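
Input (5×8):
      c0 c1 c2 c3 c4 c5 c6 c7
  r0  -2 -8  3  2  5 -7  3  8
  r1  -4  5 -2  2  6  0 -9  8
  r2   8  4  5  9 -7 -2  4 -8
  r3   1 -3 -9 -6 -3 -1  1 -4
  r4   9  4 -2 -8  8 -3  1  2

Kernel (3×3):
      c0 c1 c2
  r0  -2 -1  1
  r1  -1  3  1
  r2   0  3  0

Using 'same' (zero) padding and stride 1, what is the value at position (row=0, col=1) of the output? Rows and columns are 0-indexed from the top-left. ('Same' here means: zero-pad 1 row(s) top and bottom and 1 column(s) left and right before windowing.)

-4

The receptive field on the zero-padded input at this output position is [0 0 0 / -2 -8 3 / -4 5 -2]. Elementwise product with the kernel and sum: 0·-2 + 0·-1 + 0·1 + -2·-1 + -8·3 + 3·1 + 5·3.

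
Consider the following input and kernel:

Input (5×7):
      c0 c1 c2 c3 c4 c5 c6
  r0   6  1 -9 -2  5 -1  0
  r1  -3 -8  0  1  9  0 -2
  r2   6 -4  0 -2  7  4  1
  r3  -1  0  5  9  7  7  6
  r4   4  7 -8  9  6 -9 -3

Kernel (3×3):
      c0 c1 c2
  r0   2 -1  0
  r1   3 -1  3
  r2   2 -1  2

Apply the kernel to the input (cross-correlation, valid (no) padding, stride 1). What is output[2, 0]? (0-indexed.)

The receptive field on the input at this output position is [6 -4 0 / -1 0 5 / 4 7 -8]. Elementwise product with the kernel and sum: 6·2 + -4·-1 + -1·3 + 0·-1 + 5·3 + 4·2 + 7·-1 + -8·2.

13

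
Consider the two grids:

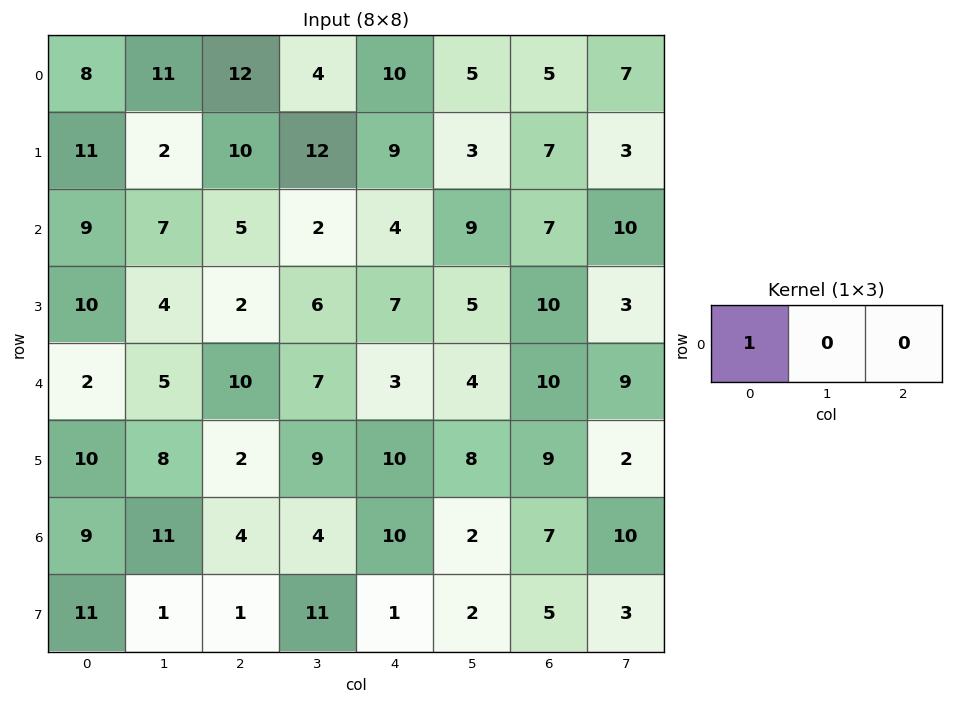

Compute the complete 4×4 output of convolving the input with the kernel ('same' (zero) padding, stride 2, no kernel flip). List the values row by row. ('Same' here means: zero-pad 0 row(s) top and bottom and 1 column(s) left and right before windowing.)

0 11 4 5
0 7 2 9
0 5 7 4
0 11 4 2

Output[0,0]: The receptive field on the zero-padded input at this output position is [0 8 11]. Elementwise product with the kernel and sum: 0·1.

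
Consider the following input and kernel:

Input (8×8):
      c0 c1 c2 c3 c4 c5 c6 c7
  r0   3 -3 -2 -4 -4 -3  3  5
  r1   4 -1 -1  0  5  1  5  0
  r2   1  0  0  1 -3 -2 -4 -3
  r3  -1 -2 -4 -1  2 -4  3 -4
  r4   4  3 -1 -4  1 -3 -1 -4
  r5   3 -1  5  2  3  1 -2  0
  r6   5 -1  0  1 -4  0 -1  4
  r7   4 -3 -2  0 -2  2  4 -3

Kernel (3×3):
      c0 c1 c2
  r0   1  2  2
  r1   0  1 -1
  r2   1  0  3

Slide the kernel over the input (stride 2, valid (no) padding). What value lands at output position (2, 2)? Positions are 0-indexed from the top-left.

-11

The receptive field on the input at this output position is [1 -3 -1 / 3 1 -2 / -4 0 -1]. Elementwise product with the kernel and sum: 1·1 + -3·2 + -1·2 + 1·1 + -2·-1 + -4·1 + -1·3.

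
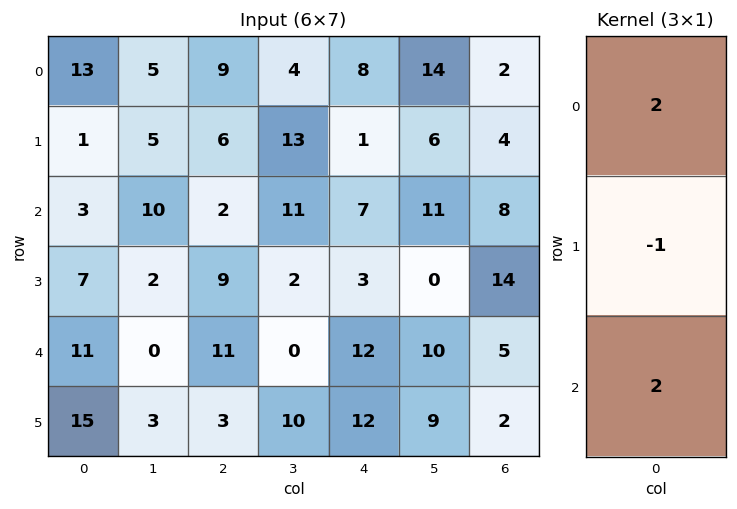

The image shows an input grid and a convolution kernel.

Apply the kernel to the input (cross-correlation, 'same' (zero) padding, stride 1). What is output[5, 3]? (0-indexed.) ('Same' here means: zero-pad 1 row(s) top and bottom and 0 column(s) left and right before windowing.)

-10

The receptive field on the zero-padded input at this output position is [0 / 10 / 0]. Elementwise product with the kernel and sum: 0·2 + 10·-1 + 0·2.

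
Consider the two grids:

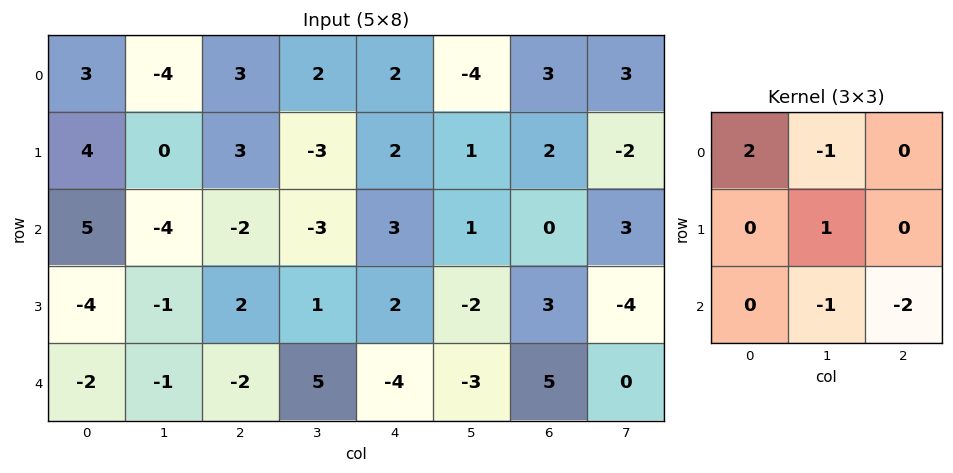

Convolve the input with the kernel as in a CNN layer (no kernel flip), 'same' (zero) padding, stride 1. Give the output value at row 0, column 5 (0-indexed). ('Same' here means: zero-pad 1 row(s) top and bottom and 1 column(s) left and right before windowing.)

The receptive field on the zero-padded input at this output position is [0 0 0 / 2 -4 3 / 2 1 2]. Elementwise product with the kernel and sum: 0·2 + 0·-1 + -4·1 + 1·-1 + 2·-2.

-9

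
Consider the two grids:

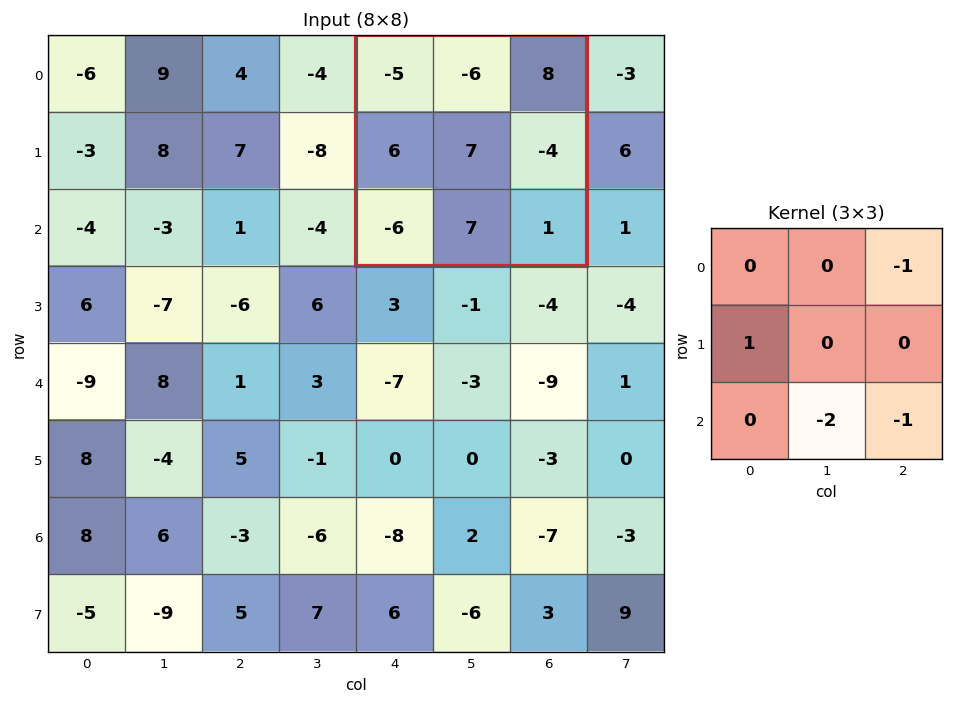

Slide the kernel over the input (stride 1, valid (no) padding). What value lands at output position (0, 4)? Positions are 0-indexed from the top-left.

The receptive field on the input at this output position is [-5 -6 8 / 6 7 -4 / -6 7 1]. Elementwise product with the kernel and sum: 8·-1 + 6·1 + 7·-2 + 1·-1.

-17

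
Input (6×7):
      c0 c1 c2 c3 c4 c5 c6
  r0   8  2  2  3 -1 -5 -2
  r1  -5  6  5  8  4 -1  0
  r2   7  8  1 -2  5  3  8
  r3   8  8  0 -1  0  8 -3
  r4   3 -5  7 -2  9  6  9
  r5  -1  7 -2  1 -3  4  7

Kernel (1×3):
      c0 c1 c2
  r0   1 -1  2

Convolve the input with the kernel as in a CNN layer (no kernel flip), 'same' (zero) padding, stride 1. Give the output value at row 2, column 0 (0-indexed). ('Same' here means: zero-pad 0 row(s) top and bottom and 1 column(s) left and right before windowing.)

9

The receptive field on the zero-padded input at this output position is [0 7 8]. Elementwise product with the kernel and sum: 0·1 + 7·-1 + 8·2.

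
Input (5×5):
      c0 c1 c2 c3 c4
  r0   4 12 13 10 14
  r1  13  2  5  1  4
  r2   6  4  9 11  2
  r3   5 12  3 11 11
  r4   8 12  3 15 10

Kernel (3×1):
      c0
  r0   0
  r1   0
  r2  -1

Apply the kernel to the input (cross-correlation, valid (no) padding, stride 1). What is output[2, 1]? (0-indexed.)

-12

The receptive field on the input at this output position is [4 / 12 / 12]. Elementwise product with the kernel and sum: 12·-1.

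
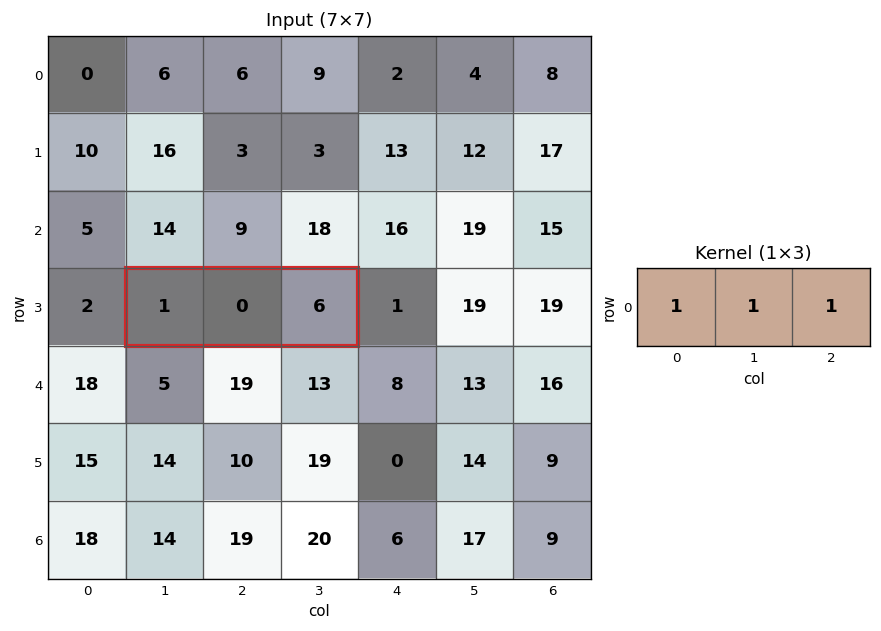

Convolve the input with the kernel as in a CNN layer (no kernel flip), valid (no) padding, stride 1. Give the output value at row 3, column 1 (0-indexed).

7

The receptive field on the input at this output position is [1 0 6]. Elementwise product with the kernel and sum: 1·1 + 0·1 + 6·1.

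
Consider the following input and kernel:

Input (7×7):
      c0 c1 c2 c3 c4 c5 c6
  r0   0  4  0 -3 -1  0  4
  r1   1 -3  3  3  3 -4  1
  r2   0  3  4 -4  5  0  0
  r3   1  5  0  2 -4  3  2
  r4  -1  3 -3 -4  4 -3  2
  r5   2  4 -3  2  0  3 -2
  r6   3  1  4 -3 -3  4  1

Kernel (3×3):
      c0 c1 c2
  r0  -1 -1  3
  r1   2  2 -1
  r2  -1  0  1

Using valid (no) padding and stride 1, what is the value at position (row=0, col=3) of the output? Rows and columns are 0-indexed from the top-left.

24

The receptive field on the input at this output position is [-3 -1 0 / 3 3 -4 / -4 5 0]. Elementwise product with the kernel and sum: -3·-1 + -1·-1 + 0·3 + 3·2 + 3·2 + -4·-1 + -4·-1 + 0·1.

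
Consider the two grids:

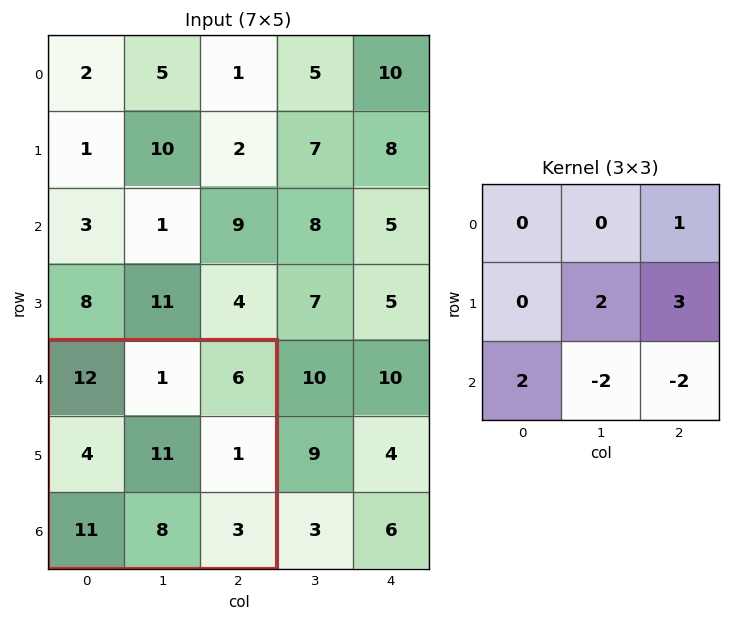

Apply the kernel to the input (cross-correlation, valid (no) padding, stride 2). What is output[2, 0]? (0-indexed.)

31

The receptive field on the input at this output position is [12 1 6 / 4 11 1 / 11 8 3]. Elementwise product with the kernel and sum: 6·1 + 11·2 + 1·3 + 11·2 + 8·-2 + 3·-2.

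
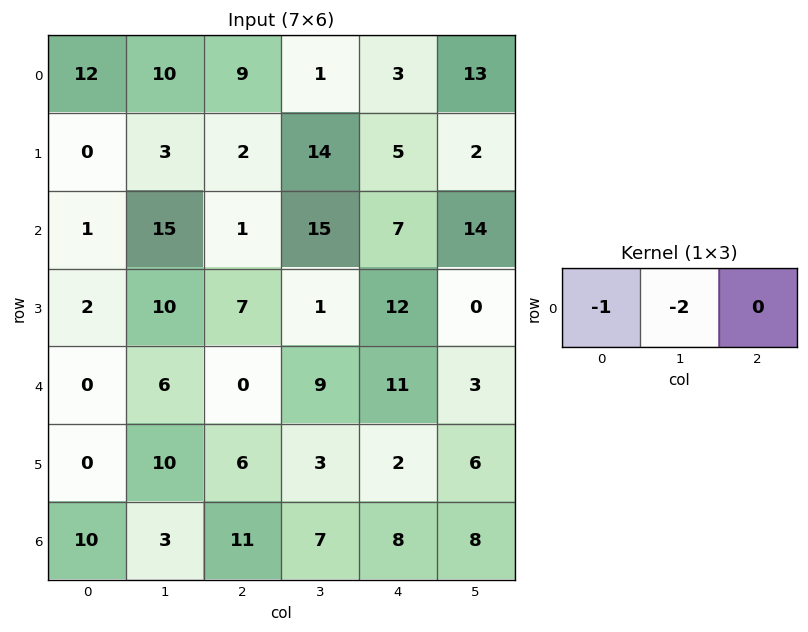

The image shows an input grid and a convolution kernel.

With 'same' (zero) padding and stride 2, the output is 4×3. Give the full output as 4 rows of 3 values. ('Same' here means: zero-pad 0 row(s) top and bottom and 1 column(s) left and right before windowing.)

-24 -28 -7
-2 -17 -29
0 -6 -31
-20 -25 -23

Output[0,0]: The receptive field on the zero-padded input at this output position is [0 12 10]. Elementwise product with the kernel and sum: 0·-1 + 12·-2.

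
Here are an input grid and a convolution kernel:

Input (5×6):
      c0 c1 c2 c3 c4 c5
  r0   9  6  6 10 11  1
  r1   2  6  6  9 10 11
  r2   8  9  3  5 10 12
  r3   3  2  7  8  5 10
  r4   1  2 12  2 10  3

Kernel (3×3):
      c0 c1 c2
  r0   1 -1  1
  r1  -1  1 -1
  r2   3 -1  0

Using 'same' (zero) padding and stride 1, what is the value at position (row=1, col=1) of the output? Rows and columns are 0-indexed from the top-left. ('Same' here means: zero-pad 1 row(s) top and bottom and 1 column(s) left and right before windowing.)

The receptive field on the zero-padded input at this output position is [9 6 6 / 2 6 6 / 8 9 3]. Elementwise product with the kernel and sum: 9·1 + 6·-1 + 6·1 + 2·-1 + 6·1 + 6·-1 + 8·3 + 9·-1.

22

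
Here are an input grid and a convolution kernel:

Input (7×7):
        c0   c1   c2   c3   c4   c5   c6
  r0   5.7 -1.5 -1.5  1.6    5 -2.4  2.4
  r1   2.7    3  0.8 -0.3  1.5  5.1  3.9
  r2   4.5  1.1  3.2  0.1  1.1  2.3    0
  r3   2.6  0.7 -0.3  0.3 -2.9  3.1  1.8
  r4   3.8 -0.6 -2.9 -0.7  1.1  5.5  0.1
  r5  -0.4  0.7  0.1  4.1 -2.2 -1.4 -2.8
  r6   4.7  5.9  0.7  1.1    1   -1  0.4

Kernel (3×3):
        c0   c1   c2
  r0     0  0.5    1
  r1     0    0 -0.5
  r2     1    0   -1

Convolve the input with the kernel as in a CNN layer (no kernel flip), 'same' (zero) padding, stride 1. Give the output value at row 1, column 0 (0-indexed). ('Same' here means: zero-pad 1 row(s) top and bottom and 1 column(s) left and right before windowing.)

The receptive field on the zero-padded input at this output position is [0 5.7 -1.5 / 0 2.7 3 / 0 4.5 1.1]. Elementwise product with the kernel and sum: 5.7·0.5 + -1.5·1 + 3·-0.5 + 0·1 + 1.1·-1.

-1.25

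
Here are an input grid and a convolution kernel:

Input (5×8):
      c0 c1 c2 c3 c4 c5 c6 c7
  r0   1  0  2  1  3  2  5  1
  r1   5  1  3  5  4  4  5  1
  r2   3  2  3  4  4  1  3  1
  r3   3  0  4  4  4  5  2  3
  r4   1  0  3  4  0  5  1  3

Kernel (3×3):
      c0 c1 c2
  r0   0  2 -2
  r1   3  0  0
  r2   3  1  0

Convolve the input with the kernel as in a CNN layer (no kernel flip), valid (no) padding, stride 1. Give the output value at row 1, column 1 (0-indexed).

The receptive field on the input at this output position is [1 3 5 / 2 3 4 / 0 4 4]. Elementwise product with the kernel and sum: 3·2 + 5·-2 + 2·3 + 0·3 + 4·1.

6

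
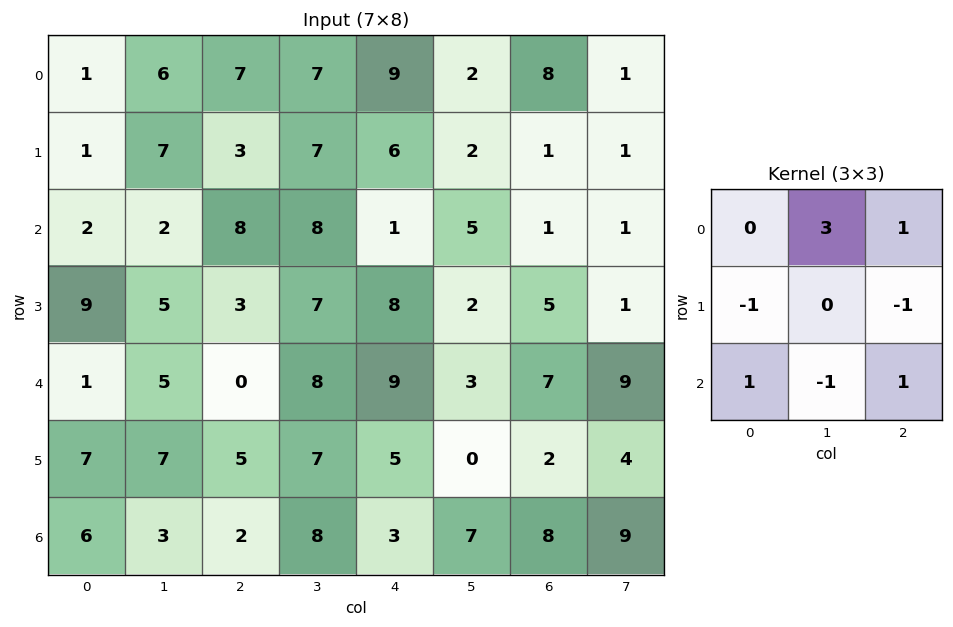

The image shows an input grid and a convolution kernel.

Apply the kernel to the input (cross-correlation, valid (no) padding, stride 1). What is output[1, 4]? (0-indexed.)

The receptive field on the input at this output position is [6 2 1 / 1 5 1 / 8 2 5]. Elementwise product with the kernel and sum: 2·3 + 1·1 + 1·-1 + 1·-1 + 8·1 + 2·-1 + 5·1.

16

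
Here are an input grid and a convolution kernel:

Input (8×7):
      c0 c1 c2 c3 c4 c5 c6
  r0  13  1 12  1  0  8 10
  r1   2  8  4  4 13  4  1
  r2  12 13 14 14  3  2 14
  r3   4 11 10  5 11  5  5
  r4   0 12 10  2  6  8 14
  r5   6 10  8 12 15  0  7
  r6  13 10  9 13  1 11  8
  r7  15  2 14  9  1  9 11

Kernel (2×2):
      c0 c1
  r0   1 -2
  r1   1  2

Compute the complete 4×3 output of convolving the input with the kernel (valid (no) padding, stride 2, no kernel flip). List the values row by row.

29 22 5
12 6 20
2 38 5
12 15 -2

Output[0,0]: The receptive field on the input at this output position is [13 1 / 2 8]. Elementwise product with the kernel and sum: 13·1 + 1·-2 + 2·1 + 8·2.
Output[0,1]: The receptive field on the input at this output position is [12 1 / 4 4]. Elementwise product with the kernel and sum: 12·1 + 1·-2 + 4·1 + 4·2.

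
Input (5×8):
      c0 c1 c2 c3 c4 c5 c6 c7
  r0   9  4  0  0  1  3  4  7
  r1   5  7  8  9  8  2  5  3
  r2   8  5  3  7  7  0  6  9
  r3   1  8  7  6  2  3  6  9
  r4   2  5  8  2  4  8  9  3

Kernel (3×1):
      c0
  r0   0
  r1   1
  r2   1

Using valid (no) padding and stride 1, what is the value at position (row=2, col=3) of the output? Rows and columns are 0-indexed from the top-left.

8

The receptive field on the input at this output position is [7 / 6 / 2]. Elementwise product with the kernel and sum: 6·1 + 2·1.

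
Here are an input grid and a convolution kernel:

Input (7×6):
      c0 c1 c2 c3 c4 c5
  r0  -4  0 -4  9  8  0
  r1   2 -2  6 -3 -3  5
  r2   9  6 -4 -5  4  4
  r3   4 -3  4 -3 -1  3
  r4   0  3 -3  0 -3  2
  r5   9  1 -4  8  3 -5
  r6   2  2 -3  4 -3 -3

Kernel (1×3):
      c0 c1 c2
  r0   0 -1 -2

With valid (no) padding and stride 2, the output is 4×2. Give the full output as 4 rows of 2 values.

8 -25
2 -3
3 6
4 2

Output[0,0]: The receptive field on the input at this output position is [-4 0 -4]. Elementwise product with the kernel and sum: 0·-1 + -4·-2.
Output[0,1]: The receptive field on the input at this output position is [-4 9 8]. Elementwise product with the kernel and sum: 9·-1 + 8·-2.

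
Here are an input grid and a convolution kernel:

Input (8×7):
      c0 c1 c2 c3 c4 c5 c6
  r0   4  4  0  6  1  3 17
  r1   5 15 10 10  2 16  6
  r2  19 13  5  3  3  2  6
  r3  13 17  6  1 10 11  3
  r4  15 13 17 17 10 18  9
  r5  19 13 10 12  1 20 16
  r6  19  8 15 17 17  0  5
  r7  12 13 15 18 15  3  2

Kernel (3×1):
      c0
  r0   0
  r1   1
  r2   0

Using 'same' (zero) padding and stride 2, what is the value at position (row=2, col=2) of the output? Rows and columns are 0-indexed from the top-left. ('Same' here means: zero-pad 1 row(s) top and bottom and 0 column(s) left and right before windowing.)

10

The receptive field on the zero-padded input at this output position is [10 / 10 / 1]. Elementwise product with the kernel and sum: 10·1.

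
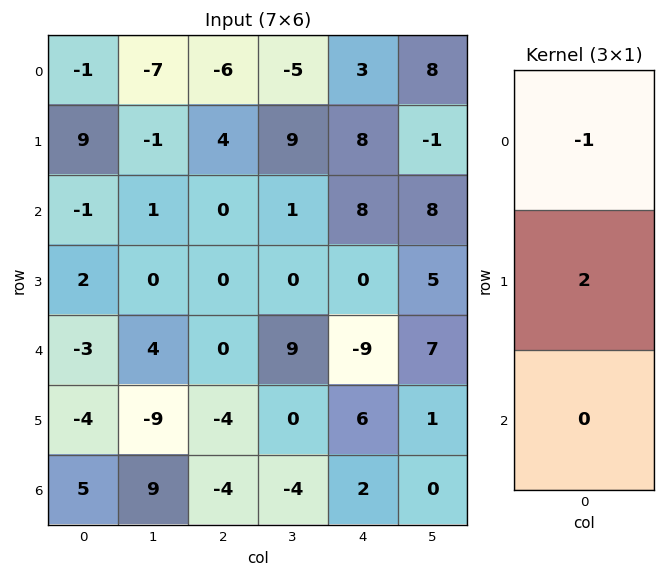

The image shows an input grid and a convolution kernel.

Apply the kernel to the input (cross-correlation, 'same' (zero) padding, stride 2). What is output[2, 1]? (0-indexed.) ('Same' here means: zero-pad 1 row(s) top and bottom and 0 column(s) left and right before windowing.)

0

The receptive field on the zero-padded input at this output position is [0 / 0 / -4]. Elementwise product with the kernel and sum: 0·-1 + 0·2.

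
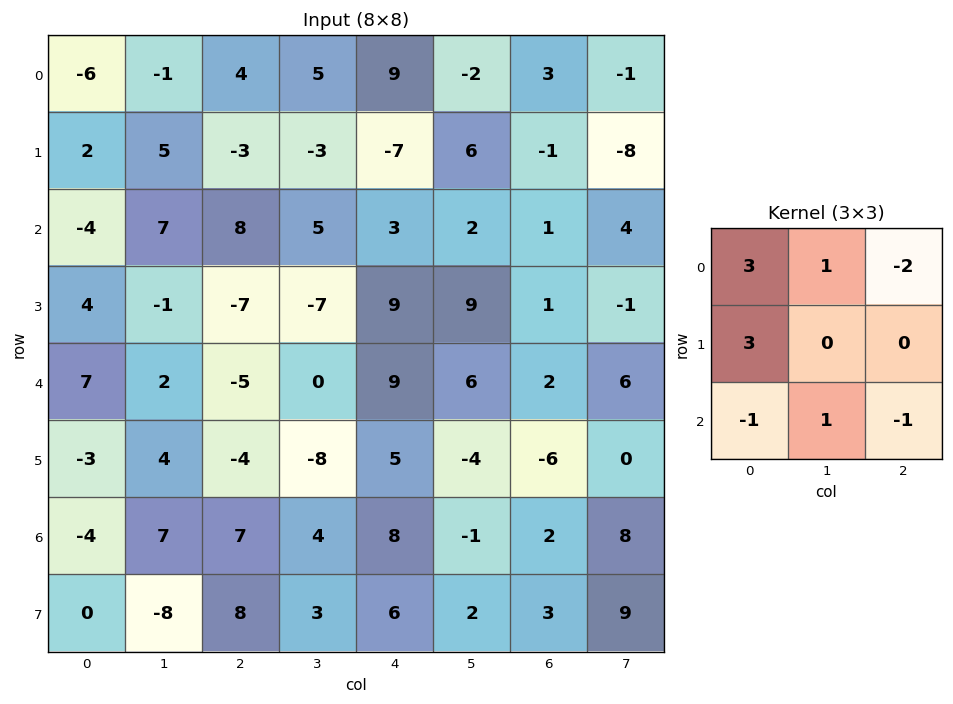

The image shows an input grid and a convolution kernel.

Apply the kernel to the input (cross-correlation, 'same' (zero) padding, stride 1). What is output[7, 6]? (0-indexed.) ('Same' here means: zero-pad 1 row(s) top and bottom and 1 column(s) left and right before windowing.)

-11

The receptive field on the zero-padded input at this output position is [-1 2 8 / 2 3 9 / 0 0 0]. Elementwise product with the kernel and sum: -1·3 + 2·1 + 8·-2 + 2·3 + 0·-1 + 0·1 + 0·-1.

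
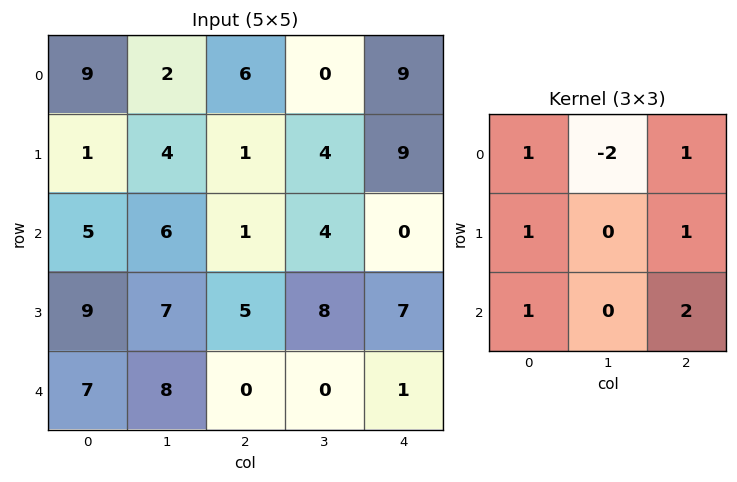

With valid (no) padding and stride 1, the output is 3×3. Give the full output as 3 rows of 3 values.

20 12 26
19 39 22
15 31 7

Output[0,0]: The receptive field on the input at this output position is [9 2 6 / 1 4 1 / 5 6 1]. Elementwise product with the kernel and sum: 9·1 + 2·-2 + 6·1 + 1·1 + 1·1 + 5·1 + 1·2.
Output[0,1]: The receptive field on the input at this output position is [2 6 0 / 4 1 4 / 6 1 4]. Elementwise product with the kernel and sum: 2·1 + 6·-2 + 0·1 + 4·1 + 4·1 + 6·1 + 4·2.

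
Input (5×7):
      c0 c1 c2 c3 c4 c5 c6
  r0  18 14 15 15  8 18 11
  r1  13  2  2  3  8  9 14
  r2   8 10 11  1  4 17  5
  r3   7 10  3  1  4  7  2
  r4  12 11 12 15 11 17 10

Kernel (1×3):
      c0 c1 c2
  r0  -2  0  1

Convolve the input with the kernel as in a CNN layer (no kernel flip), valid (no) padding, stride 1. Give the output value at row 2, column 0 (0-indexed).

-5

The receptive field on the input at this output position is [8 10 11]. Elementwise product with the kernel and sum: 8·-2 + 11·1.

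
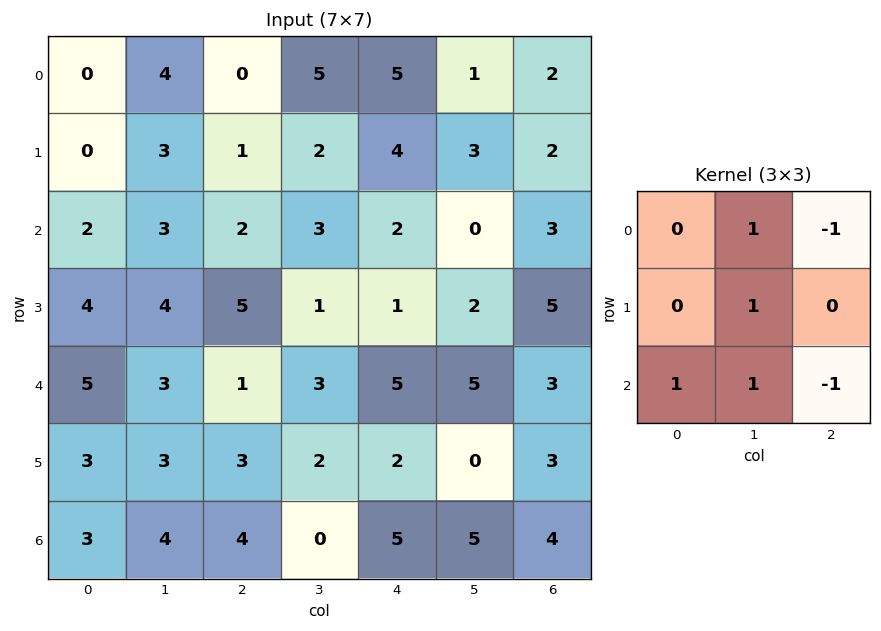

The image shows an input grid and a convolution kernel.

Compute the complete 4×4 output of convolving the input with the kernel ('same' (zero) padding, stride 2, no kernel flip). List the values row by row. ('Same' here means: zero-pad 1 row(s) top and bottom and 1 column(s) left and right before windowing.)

-3 2 8 7
-1 9 3 12
5 9 8 11
3 5 7 7

Output[0,0]: The receptive field on the zero-padded input at this output position is [0 0 0 / 0 0 4 / 0 0 3]. Elementwise product with the kernel and sum: 0·1 + 0·-1 + 0·1 + 0·1 + 0·1 + 3·-1.
Output[0,1]: The receptive field on the zero-padded input at this output position is [0 0 0 / 4 0 5 / 3 1 2]. Elementwise product with the kernel and sum: 0·1 + 0·-1 + 0·1 + 3·1 + 1·1 + 2·-1.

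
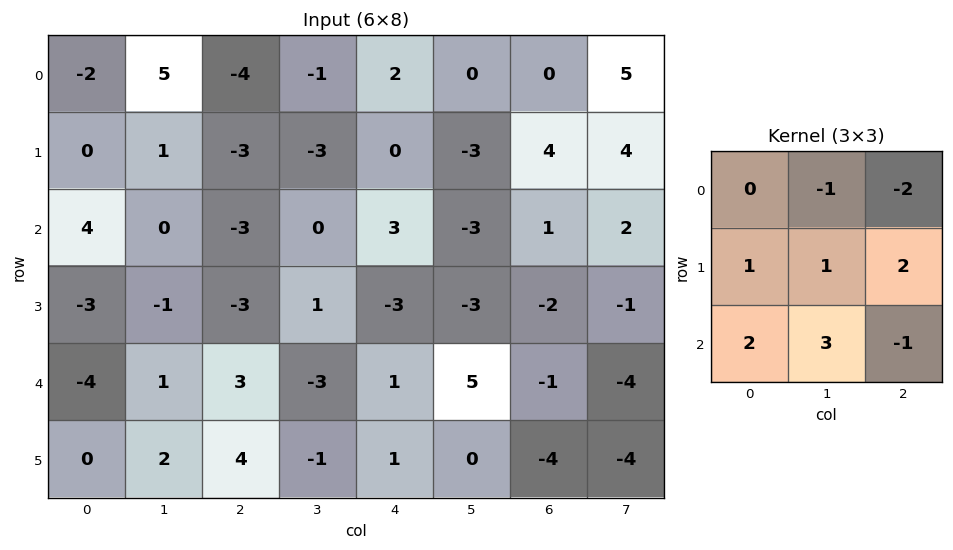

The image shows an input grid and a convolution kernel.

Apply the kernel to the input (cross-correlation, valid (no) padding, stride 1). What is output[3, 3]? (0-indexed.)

18

The receptive field on the input at this output position is [1 -3 -3 / -3 1 5 / -1 1 0]. Elementwise product with the kernel and sum: -3·-1 + -3·-2 + -3·1 + 1·1 + 5·2 + -1·2 + 1·3 + 0·-1.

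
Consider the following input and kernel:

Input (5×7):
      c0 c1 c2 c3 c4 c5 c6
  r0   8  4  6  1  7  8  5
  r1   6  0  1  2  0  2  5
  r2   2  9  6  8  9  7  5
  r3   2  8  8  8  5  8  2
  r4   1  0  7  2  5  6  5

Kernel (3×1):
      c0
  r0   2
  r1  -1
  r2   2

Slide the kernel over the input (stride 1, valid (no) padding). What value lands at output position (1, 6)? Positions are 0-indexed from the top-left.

The receptive field on the input at this output position is [5 / 5 / 2]. Elementwise product with the kernel and sum: 5·2 + 5·-1 + 2·2.

9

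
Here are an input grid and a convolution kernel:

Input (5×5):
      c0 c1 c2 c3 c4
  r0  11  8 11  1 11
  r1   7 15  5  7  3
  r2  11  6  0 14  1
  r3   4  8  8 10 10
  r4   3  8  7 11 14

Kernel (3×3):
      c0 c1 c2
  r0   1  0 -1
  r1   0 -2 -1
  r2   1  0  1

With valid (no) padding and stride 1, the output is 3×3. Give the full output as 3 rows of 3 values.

Output[0,0]: The receptive field on the input at this output position is [11 8 11 / 7 15 5 / 11 6 0]. Elementwise product with the kernel and sum: 11·1 + 11·-1 + 15·-2 + 5·-1 + 11·1 + 0·1.

-24 10 -16
2 12 -9
-3 -15 -10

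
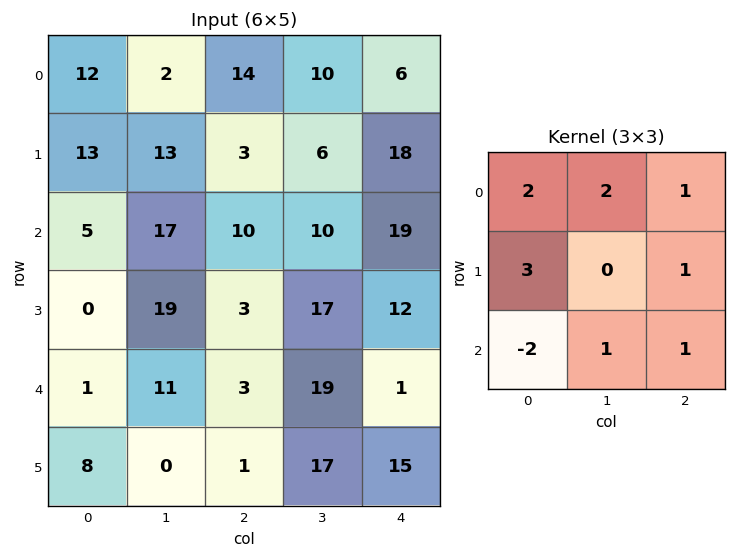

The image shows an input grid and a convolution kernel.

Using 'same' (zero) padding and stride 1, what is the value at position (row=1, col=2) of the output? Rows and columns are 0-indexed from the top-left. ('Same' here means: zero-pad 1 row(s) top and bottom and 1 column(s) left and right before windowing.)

73

The receptive field on the zero-padded input at this output position is [2 14 10 / 13 3 6 / 17 10 10]. Elementwise product with the kernel and sum: 2·2 + 14·2 + 10·1 + 13·3 + 6·1 + 17·-2 + 10·1 + 10·1.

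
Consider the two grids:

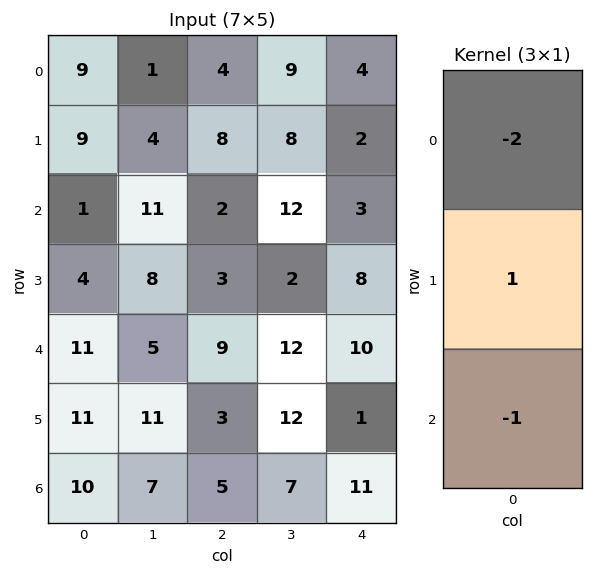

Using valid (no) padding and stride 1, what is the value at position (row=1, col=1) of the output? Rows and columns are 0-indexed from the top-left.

The receptive field on the input at this output position is [4 / 11 / 8]. Elementwise product with the kernel and sum: 4·-2 + 11·1 + 8·-1.

-5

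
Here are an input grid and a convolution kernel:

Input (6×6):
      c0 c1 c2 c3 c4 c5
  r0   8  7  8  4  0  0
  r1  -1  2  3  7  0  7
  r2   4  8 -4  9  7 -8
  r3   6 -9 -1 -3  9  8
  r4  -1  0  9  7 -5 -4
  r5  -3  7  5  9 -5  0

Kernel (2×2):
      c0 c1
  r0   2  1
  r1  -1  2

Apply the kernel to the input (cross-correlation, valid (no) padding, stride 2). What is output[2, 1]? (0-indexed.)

38

The receptive field on the input at this output position is [9 7 / 5 9]. Elementwise product with the kernel and sum: 9·2 + 7·1 + 5·-1 + 9·2.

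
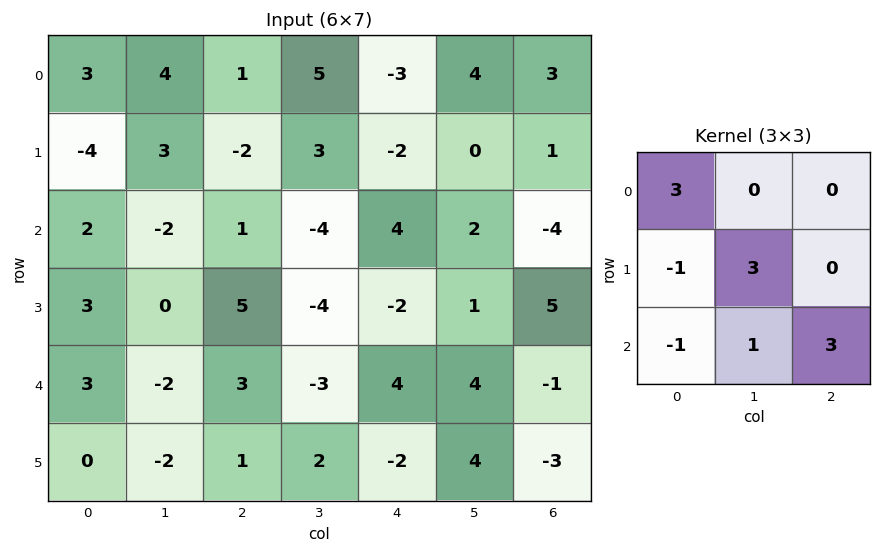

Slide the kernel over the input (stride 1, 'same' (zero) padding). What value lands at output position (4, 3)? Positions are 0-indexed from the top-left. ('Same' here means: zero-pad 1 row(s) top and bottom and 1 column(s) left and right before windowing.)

The receptive field on the zero-padded input at this output position is [5 -4 -2 / 3 -3 4 / 1 2 -2]. Elementwise product with the kernel and sum: 5·3 + 3·-1 + -3·3 + 1·-1 + 2·1 + -2·3.

-2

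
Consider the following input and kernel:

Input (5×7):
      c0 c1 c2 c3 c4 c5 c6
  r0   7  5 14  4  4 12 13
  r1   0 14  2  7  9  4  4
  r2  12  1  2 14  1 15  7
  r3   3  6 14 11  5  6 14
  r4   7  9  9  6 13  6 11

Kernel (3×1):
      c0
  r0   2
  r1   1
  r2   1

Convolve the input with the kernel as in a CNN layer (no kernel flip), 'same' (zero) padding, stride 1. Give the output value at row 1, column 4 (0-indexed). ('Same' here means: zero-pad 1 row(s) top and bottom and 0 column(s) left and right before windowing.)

18

The receptive field on the zero-padded input at this output position is [4 / 9 / 1]. Elementwise product with the kernel and sum: 4·2 + 9·1 + 1·1.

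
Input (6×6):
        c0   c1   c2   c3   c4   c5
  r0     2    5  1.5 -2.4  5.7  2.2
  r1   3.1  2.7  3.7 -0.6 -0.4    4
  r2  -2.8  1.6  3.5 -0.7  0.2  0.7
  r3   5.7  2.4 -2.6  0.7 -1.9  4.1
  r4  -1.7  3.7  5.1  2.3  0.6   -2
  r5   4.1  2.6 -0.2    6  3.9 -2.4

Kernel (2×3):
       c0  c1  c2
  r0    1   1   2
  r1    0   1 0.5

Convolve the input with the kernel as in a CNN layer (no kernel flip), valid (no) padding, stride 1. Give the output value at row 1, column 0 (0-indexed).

16.55

The receptive field on the input at this output position is [3.1 2.7 3.7 / -2.8 1.6 3.5]. Elementwise product with the kernel and sum: 3.1·1 + 2.7·1 + 3.7·2 + 1.6·1 + 3.5·0.5.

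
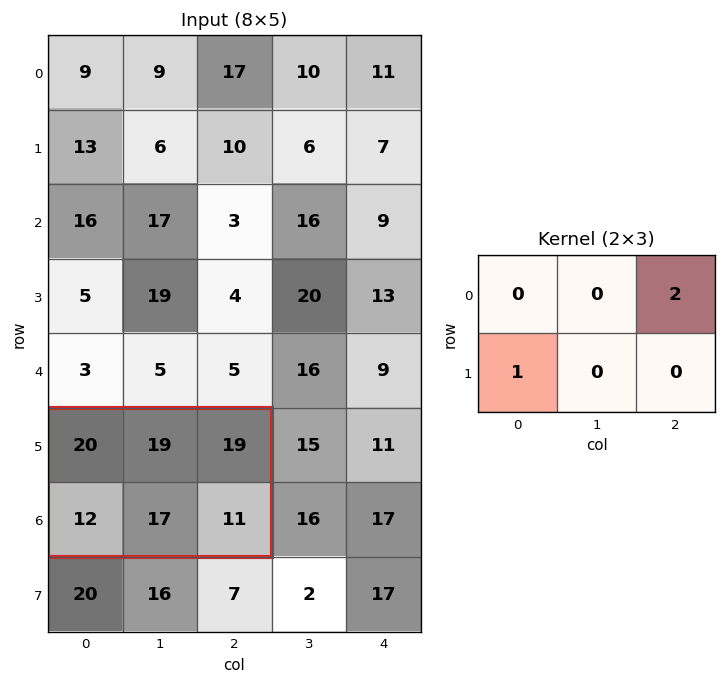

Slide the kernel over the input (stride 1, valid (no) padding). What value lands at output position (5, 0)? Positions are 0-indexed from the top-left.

50

The receptive field on the input at this output position is [20 19 19 / 12 17 11]. Elementwise product with the kernel and sum: 19·2 + 12·1.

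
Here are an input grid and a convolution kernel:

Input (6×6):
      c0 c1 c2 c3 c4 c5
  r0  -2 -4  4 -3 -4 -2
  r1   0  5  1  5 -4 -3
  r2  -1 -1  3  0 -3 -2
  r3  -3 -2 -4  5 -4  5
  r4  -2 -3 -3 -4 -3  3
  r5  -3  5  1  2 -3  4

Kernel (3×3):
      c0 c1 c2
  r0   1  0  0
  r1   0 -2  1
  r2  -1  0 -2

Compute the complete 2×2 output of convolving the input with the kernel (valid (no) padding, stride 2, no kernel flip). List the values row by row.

-16 -7
7 -2

Output[0,0]: The receptive field on the input at this output position is [-2 -4 4 / 0 5 1 / -1 -1 3]. Elementwise product with the kernel and sum: -2·1 + 5·-2 + 1·1 + -1·-1 + 3·-2.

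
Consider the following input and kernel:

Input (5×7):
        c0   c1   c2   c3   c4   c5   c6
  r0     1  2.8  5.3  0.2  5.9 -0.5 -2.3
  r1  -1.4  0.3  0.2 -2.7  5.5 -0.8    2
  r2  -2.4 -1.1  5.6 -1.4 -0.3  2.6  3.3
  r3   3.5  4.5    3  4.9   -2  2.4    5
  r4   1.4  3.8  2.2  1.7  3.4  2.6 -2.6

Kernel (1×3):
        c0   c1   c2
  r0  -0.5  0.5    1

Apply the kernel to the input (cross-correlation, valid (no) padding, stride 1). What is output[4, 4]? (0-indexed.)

-3

The receptive field on the input at this output position is [3.4 2.6 -2.6]. Elementwise product with the kernel and sum: 3.4·-0.5 + 2.6·0.5 + -2.6·1.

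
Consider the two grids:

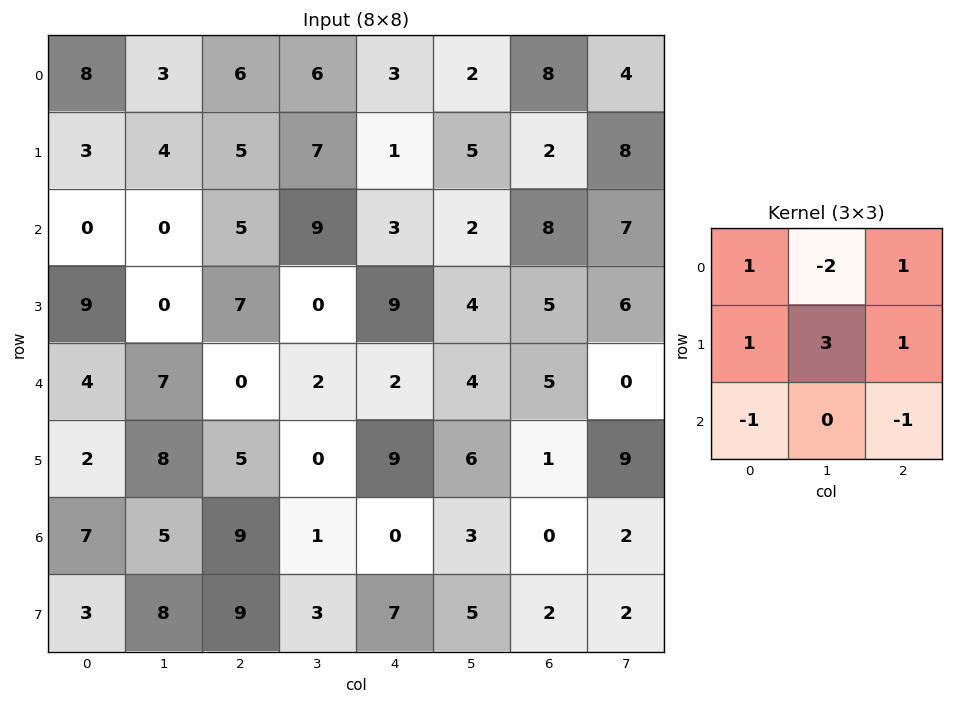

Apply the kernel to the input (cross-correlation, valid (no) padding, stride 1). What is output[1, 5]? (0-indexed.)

32

The receptive field on the input at this output position is [5 2 8 / 2 8 7 / 4 5 6]. Elementwise product with the kernel and sum: 5·1 + 2·-2 + 8·1 + 2·1 + 8·3 + 7·1 + 4·-1 + 6·-1.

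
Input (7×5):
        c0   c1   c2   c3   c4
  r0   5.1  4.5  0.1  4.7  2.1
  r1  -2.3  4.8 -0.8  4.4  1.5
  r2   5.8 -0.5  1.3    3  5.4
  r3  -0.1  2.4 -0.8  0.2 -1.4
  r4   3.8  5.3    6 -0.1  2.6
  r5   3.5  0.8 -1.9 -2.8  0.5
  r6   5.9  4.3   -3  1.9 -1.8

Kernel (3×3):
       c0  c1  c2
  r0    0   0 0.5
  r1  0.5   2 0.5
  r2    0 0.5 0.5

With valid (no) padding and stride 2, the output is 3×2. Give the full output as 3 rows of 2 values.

Output[0,0]: The receptive field on the input at this output position is [5.1 4.5 0.1 / -2.3 4.8 -0.8 / 5.8 -0.5 1.3]. Elementwise product with the kernel and sum: 0.1·0.5 + -2.3·0.5 + 4.8·2 + -0.8·0.5 + -0.5·0.5 + 1.3·0.5.

8.5 14.4
10.65 3.25
6.05 -4.95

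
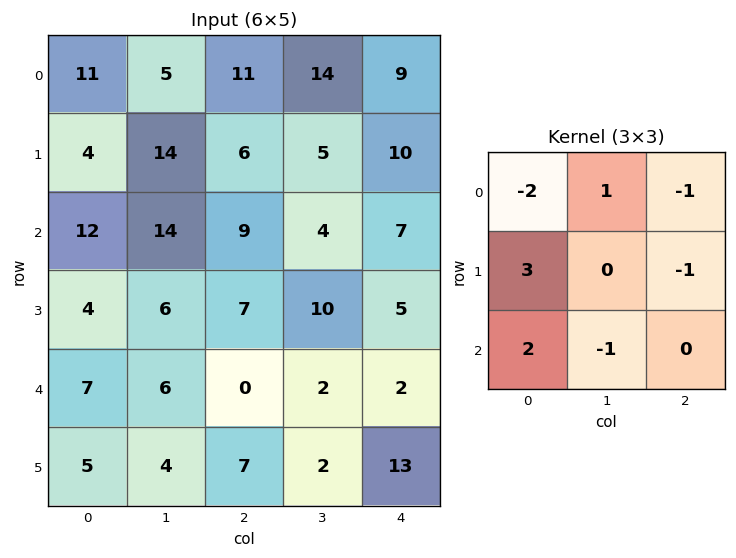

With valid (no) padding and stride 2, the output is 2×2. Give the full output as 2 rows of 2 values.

-12 5
-6 -7

Output[0,0]: The receptive field on the input at this output position is [11 5 11 / 4 14 6 / 12 14 9]. Elementwise product with the kernel and sum: 11·-2 + 5·1 + 11·-1 + 4·3 + 6·-1 + 12·2 + 14·-1.
Output[0,1]: The receptive field on the input at this output position is [11 14 9 / 6 5 10 / 9 4 7]. Elementwise product with the kernel and sum: 11·-2 + 14·1 + 9·-1 + 6·3 + 10·-1 + 9·2 + 4·-1.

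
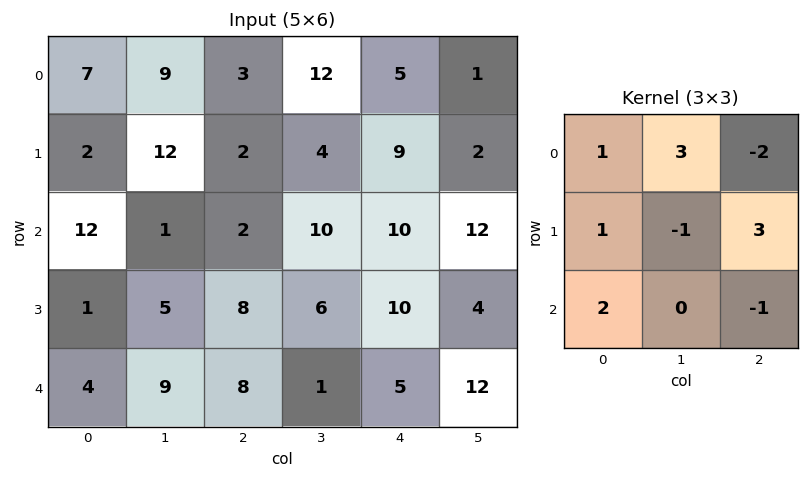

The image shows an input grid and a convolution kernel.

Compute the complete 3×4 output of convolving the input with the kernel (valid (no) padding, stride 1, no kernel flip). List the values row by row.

Output[0,0]: The receptive field on the input at this output position is [7 9 3 / 2 12 2 / 12 1 2]. Elementwise product with the kernel and sum: 7·1 + 9·3 + 3·-2 + 2·1 + 12·-1 + 2·3 + 12·2 + 2·-1.

46 8 48 34
45 43 24 71
31 19 55 14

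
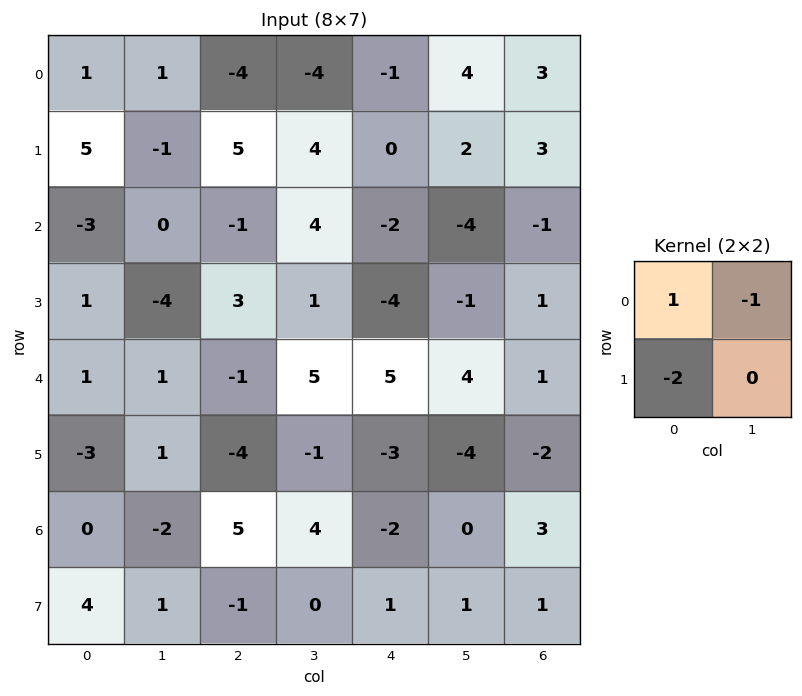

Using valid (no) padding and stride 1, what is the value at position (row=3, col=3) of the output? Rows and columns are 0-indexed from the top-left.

-5

The receptive field on the input at this output position is [1 -4 / 5 5]. Elementwise product with the kernel and sum: 1·1 + -4·-1 + 5·-2.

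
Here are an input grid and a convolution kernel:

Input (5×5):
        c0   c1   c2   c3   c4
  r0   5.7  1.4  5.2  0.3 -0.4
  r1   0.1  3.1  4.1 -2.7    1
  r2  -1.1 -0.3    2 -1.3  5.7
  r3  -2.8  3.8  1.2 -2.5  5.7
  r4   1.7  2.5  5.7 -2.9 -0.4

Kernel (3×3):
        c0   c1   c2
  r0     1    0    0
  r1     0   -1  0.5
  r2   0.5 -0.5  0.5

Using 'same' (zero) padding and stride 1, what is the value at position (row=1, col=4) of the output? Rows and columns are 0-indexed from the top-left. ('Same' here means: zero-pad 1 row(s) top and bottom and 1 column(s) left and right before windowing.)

The receptive field on the zero-padded input at this output position is [0.3 -0.4 0 / -2.7 1 0 / -1.3 5.7 0]. Elementwise product with the kernel and sum: 0.3·1 + 1·-1 + 0·0.5 + -1.3·0.5 + 5.7·-0.5 + 0·0.5.

-4.2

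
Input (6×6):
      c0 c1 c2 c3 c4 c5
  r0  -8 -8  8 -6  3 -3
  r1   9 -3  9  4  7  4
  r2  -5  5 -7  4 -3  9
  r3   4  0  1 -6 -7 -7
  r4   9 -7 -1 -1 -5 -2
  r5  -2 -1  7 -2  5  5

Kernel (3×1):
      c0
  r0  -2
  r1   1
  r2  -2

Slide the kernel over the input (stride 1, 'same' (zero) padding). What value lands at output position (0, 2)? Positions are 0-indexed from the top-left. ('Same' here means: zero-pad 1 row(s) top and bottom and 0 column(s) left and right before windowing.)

-10

The receptive field on the zero-padded input at this output position is [0 / 8 / 9]. Elementwise product with the kernel and sum: 0·-2 + 8·1 + 9·-2.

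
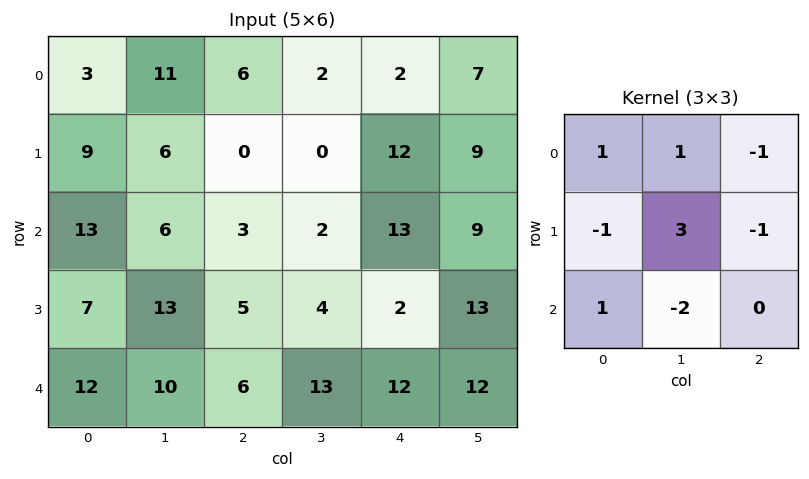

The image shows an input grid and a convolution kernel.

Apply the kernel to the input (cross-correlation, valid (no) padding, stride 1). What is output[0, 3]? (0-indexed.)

The receptive field on the input at this output position is [2 2 7 / 0 12 9 / 2 13 9]. Elementwise product with the kernel and sum: 2·1 + 2·1 + 7·-1 + 0·-1 + 12·3 + 9·-1 + 2·1 + 13·-2.

0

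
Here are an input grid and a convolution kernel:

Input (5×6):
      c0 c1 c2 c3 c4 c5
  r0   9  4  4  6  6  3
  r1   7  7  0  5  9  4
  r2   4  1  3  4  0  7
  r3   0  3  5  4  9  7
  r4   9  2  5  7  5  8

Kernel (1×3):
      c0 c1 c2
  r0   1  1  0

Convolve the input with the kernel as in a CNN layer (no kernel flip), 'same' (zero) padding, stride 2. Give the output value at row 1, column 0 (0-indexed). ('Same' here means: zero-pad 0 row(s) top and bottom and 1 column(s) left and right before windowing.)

The receptive field on the zero-padded input at this output position is [0 4 1]. Elementwise product with the kernel and sum: 0·1 + 4·1.

4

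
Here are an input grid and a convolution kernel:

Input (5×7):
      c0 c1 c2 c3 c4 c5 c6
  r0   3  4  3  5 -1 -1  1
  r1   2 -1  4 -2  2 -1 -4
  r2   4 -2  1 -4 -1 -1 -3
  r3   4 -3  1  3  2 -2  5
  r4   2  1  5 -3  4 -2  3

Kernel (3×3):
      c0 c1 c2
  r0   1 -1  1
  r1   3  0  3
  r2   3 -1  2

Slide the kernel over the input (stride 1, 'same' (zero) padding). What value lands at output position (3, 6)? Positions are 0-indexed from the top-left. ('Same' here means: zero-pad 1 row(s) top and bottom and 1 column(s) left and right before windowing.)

The receptive field on the zero-padded input at this output position is [-1 -3 0 / -2 5 0 / -2 3 0]. Elementwise product with the kernel and sum: -1·1 + -3·-1 + 0·1 + -2·3 + 0·3 + -2·3 + 3·-1 + 0·2.

-13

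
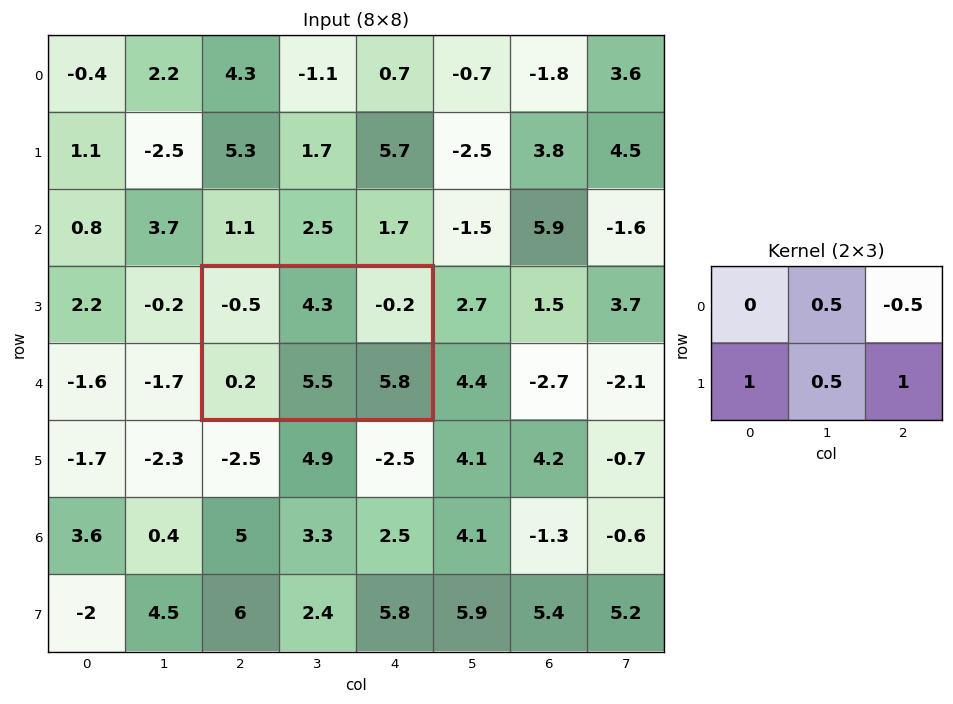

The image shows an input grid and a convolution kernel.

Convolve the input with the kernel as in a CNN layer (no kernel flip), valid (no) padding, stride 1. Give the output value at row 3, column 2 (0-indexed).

11

The receptive field on the input at this output position is [-0.5 4.3 -0.2 / 0.2 5.5 5.8]. Elementwise product with the kernel and sum: 4.3·0.5 + -0.2·-0.5 + 0.2·1 + 5.5·0.5 + 5.8·1.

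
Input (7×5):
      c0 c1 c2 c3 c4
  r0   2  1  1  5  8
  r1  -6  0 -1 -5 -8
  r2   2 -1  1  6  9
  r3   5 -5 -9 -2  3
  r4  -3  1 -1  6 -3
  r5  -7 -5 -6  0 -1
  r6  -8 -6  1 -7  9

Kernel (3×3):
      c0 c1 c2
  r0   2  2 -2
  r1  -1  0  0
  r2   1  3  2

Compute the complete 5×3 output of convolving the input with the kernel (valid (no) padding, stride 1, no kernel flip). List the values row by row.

Output[0,0]: The receptive field on the input at this output position is [2 1 1 / -6 0 -1 / 2 -1 1]. Elementwise product with the kernel and sum: 2·2 + 1·2 + 1·-2 + -6·-1 + 2·1 + -1·3 + 1·2.

11 8 34
-40 -27 -6
-7 3 16
-13 -48 -35
-19 -24 20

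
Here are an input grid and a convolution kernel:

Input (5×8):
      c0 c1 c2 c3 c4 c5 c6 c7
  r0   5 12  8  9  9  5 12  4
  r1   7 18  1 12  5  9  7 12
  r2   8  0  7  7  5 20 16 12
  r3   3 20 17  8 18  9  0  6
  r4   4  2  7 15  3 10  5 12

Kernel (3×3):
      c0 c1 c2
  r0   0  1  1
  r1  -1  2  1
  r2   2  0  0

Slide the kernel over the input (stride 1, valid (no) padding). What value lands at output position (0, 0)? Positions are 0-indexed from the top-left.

The receptive field on the input at this output position is [5 12 8 / 7 18 1 / 8 0 7]. Elementwise product with the kernel and sum: 12·1 + 8·1 + 7·-1 + 18·2 + 1·1 + 8·2.

66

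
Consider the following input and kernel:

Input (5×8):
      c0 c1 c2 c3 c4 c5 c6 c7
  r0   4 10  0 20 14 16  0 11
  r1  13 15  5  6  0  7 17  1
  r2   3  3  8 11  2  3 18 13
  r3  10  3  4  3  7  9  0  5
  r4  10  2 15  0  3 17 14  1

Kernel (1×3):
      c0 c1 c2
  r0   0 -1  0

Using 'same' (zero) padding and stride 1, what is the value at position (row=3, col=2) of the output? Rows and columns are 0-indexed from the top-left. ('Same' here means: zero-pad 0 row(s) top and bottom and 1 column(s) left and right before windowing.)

-4

The receptive field on the zero-padded input at this output position is [3 4 3]. Elementwise product with the kernel and sum: 4·-1.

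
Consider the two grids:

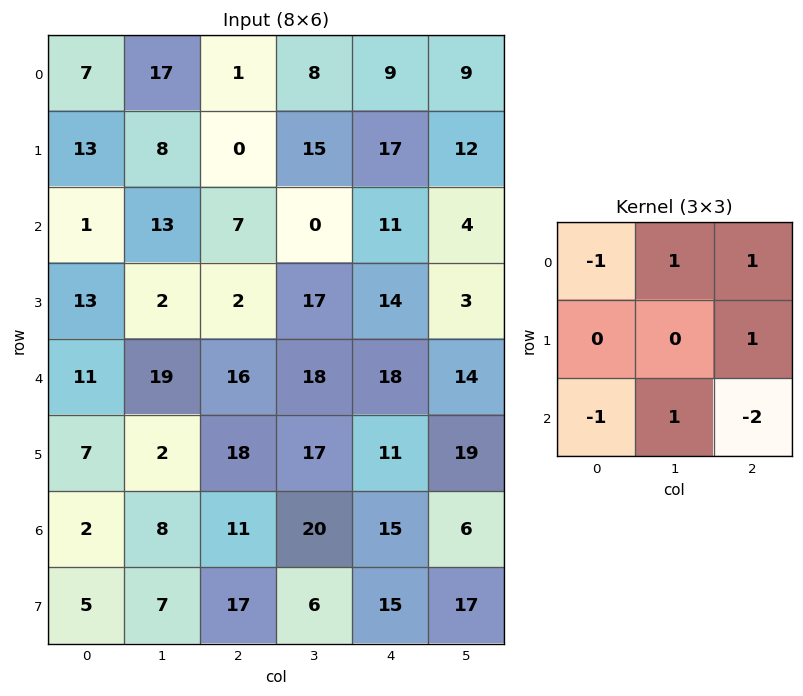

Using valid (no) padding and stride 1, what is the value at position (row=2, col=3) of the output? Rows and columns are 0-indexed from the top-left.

-10

The receptive field on the input at this output position is [0 11 4 / 17 14 3 / 18 18 14]. Elementwise product with the kernel and sum: 0·-1 + 11·1 + 4·1 + 3·1 + 18·-1 + 18·1 + 14·-2.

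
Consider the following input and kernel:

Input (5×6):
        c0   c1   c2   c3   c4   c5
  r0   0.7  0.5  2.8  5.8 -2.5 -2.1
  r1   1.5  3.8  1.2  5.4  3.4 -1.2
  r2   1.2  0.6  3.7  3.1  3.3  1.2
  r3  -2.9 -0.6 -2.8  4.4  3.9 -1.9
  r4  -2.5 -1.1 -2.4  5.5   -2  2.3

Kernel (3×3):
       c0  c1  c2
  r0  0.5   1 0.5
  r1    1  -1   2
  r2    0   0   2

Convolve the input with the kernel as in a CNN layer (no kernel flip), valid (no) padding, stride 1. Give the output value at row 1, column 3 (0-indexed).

3.9

The receptive field on the input at this output position is [5.4 3.4 -1.2 / 3.1 3.3 1.2 / 4.4 3.9 -1.9]. Elementwise product with the kernel and sum: 5.4·0.5 + 3.4·1 + -1.2·0.5 + 3.1·1 + 3.3·-1 + 1.2·2 + -1.9·2.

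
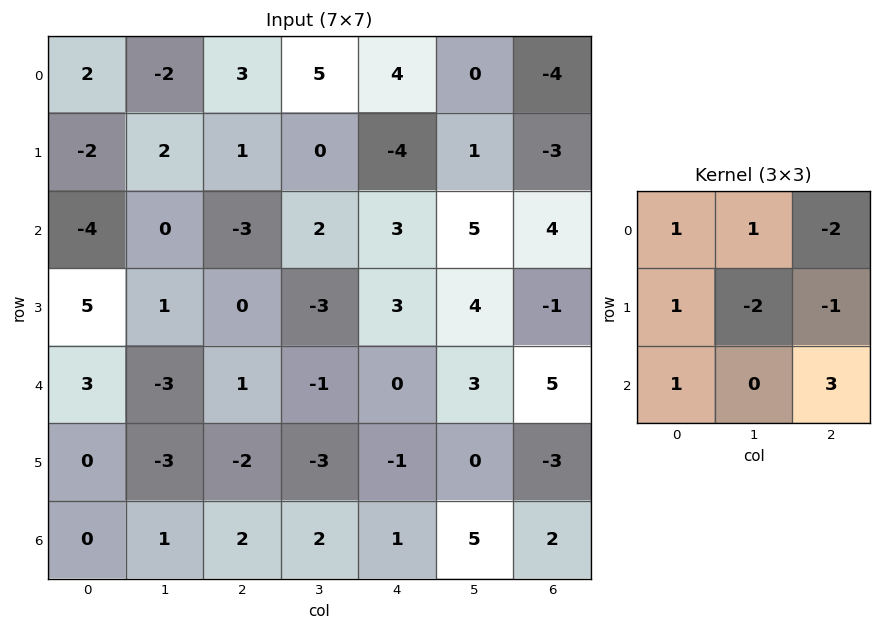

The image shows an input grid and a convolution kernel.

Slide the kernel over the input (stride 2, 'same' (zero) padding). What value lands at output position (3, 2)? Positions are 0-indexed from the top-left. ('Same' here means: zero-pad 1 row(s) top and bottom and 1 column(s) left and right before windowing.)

The receptive field on the zero-padded input at this output position is [-3 -1 0 / 2 1 5 / 0 0 0]. Elementwise product with the kernel and sum: -3·1 + -1·1 + 0·-2 + 2·1 + 1·-2 + 5·-1 + 0·1 + 0·3.

-9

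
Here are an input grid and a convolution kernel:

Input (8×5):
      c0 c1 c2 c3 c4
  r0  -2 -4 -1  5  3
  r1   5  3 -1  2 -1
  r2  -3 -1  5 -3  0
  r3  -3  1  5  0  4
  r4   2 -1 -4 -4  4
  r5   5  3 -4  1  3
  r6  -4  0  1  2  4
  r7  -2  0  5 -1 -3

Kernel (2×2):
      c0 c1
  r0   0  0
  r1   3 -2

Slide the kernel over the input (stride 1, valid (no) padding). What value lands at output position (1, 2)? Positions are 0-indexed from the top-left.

21

The receptive field on the input at this output position is [-1 2 / 5 -3]. Elementwise product with the kernel and sum: 5·3 + -3·-2.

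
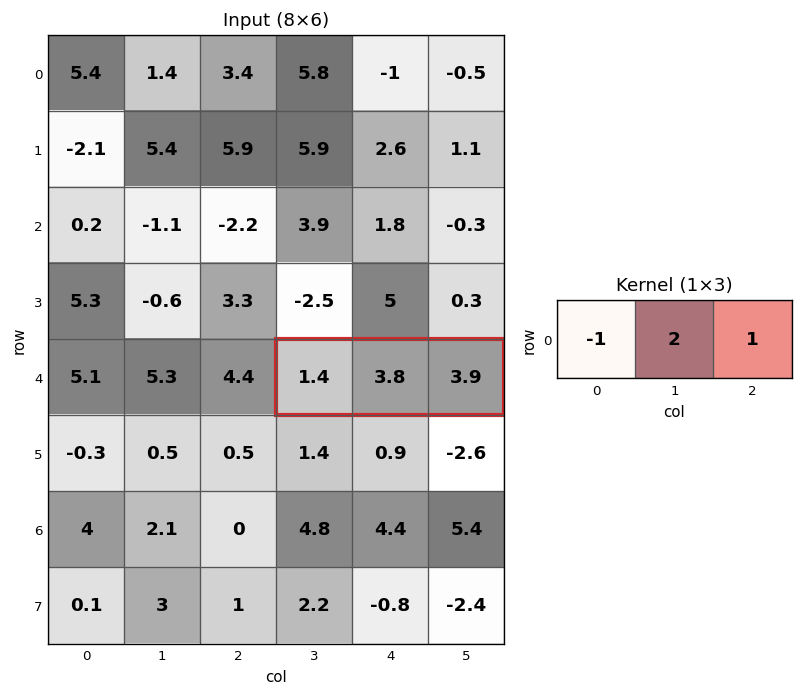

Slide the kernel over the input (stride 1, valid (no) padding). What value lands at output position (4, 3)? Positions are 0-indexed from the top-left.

10.1

The receptive field on the input at this output position is [1.4 3.8 3.9]. Elementwise product with the kernel and sum: 1.4·-1 + 3.8·2 + 3.9·1.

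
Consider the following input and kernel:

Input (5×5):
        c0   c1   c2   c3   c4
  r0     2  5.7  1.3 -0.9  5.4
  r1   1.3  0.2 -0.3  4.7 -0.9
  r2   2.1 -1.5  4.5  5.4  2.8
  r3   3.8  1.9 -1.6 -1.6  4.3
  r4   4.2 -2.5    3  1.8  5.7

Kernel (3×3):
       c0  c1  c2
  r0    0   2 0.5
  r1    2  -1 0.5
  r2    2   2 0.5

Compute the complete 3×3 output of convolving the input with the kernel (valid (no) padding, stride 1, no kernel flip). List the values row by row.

17.75 13.9 16.35
18.8 -3.25 9.7
9.05 18.2 25.2

Output[0,0]: The receptive field on the input at this output position is [2 5.7 1.3 / 1.3 0.2 -0.3 / 2.1 -1.5 4.5]. Elementwise product with the kernel and sum: 5.7·2 + 1.3·0.5 + 1.3·2 + 0.2·-1 + -0.3·0.5 + 2.1·2 + -1.5·2 + 4.5·0.5.
Output[0,1]: The receptive field on the input at this output position is [5.7 1.3 -0.9 / 0.2 -0.3 4.7 / -1.5 4.5 5.4]. Elementwise product with the kernel and sum: 1.3·2 + -0.9·0.5 + 0.2·2 + -0.3·-1 + 4.7·0.5 + -1.5·2 + 4.5·2 + 5.4·0.5.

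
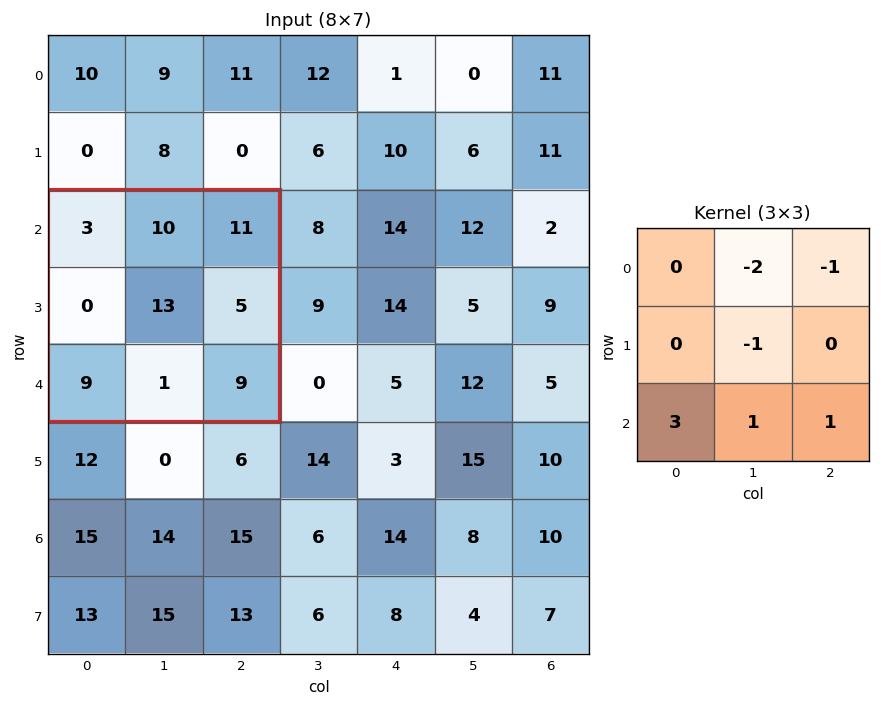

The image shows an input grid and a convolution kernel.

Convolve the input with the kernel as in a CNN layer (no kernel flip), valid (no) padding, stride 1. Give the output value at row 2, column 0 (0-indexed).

The receptive field on the input at this output position is [3 10 11 / 0 13 5 / 9 1 9]. Elementwise product with the kernel and sum: 10·-2 + 11·-1 + 13·-1 + 9·3 + 1·1 + 9·1.

-7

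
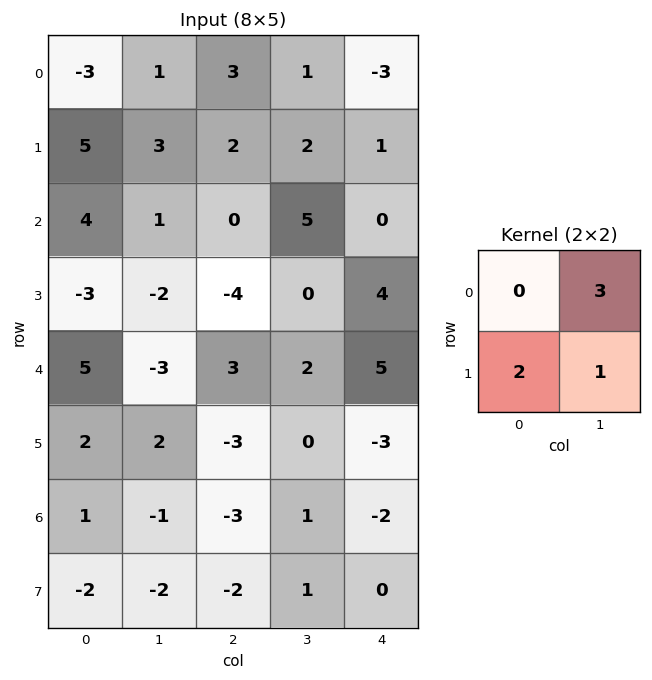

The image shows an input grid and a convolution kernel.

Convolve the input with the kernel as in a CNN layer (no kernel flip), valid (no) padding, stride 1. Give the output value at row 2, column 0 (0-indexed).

-5

The receptive field on the input at this output position is [4 1 / -3 -2]. Elementwise product with the kernel and sum: 1·3 + -3·2 + -2·1.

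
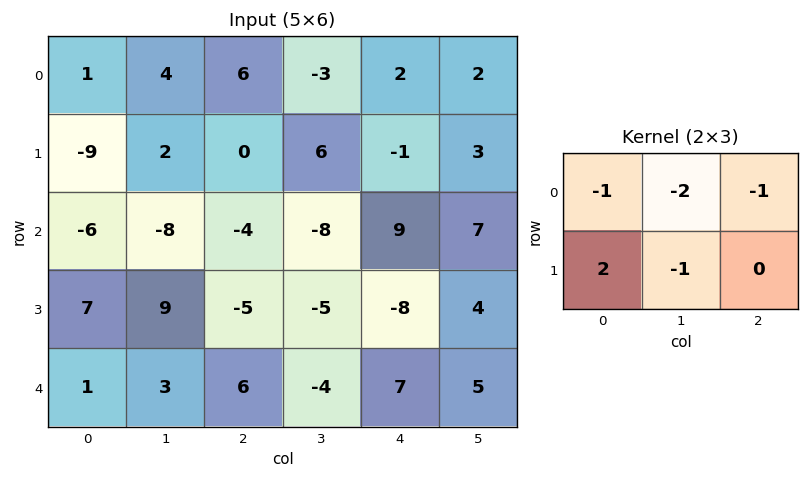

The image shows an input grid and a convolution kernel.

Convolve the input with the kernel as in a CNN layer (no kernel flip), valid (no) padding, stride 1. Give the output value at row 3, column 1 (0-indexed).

The receptive field on the input at this output position is [9 -5 -5 / 3 6 -4]. Elementwise product with the kernel and sum: 9·-1 + -5·-2 + -5·-1 + 3·2 + 6·-1.

6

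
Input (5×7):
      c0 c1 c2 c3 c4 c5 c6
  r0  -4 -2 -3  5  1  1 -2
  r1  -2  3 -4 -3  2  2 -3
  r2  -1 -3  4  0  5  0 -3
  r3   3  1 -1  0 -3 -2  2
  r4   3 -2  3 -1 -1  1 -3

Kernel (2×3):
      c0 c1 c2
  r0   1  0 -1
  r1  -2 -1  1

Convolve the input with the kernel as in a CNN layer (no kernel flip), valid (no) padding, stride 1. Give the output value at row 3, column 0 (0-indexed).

The receptive field on the input at this output position is [3 1 -1 / 3 -2 3]. Elementwise product with the kernel and sum: 3·1 + -1·-1 + 3·-2 + -2·-1 + 3·1.

3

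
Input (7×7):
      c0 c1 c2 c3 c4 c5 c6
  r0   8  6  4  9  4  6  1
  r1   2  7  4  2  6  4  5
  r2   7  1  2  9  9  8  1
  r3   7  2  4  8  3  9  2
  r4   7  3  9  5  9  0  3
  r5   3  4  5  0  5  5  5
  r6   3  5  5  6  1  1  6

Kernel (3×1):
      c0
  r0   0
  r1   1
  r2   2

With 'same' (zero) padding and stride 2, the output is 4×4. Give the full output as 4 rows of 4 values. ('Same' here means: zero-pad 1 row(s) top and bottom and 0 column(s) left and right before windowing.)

12 12 16 11
21 10 15 5
13 19 19 13
3 5 1 6

Output[0,0]: The receptive field on the zero-padded input at this output position is [0 / 8 / 2]. Elementwise product with the kernel and sum: 8·1 + 2·2.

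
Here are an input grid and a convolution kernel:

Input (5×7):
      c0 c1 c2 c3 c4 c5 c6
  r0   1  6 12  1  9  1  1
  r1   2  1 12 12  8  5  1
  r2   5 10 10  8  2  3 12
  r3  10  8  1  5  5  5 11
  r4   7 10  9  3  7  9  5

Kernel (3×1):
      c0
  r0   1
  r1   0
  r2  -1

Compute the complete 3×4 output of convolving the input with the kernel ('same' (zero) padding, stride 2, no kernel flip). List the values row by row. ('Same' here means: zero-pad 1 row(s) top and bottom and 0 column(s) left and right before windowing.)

Output[0,0]: The receptive field on the zero-padded input at this output position is [0 / 1 / 2]. Elementwise product with the kernel and sum: 0·1 + 2·-1.

-2 -12 -8 -1
-8 11 3 -10
10 1 5 11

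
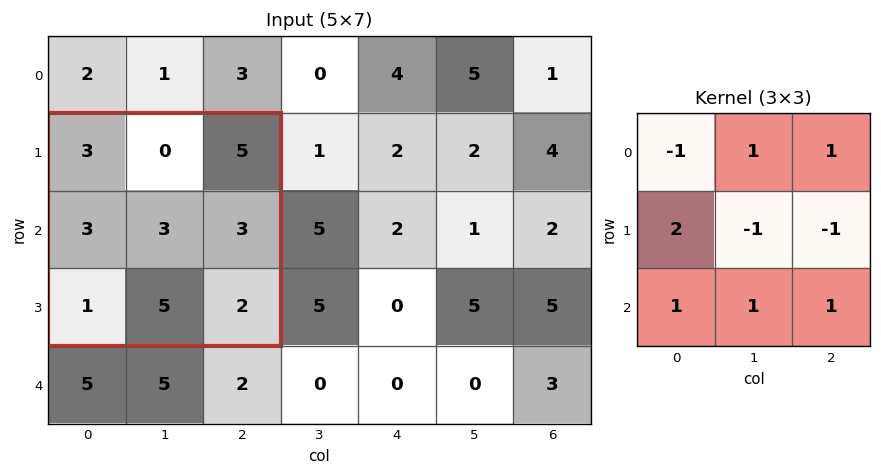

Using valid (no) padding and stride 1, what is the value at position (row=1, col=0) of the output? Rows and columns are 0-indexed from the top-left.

10

The receptive field on the input at this output position is [3 0 5 / 3 3 3 / 1 5 2]. Elementwise product with the kernel and sum: 3·-1 + 0·1 + 5·1 + 3·2 + 3·-1 + 3·-1 + 1·1 + 5·1 + 2·1.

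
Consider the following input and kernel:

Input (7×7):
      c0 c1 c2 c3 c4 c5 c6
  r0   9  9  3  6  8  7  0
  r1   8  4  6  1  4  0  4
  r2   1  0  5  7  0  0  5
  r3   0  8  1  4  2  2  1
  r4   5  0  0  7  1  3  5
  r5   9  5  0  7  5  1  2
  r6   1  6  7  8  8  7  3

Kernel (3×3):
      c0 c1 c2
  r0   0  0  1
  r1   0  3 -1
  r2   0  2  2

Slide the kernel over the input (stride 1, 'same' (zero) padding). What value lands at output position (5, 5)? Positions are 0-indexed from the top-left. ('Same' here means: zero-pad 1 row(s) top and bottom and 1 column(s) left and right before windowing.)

26

The receptive field on the zero-padded input at this output position is [1 3 5 / 5 1 2 / 8 7 3]. Elementwise product with the kernel and sum: 5·1 + 1·3 + 2·-1 + 7·2 + 3·2.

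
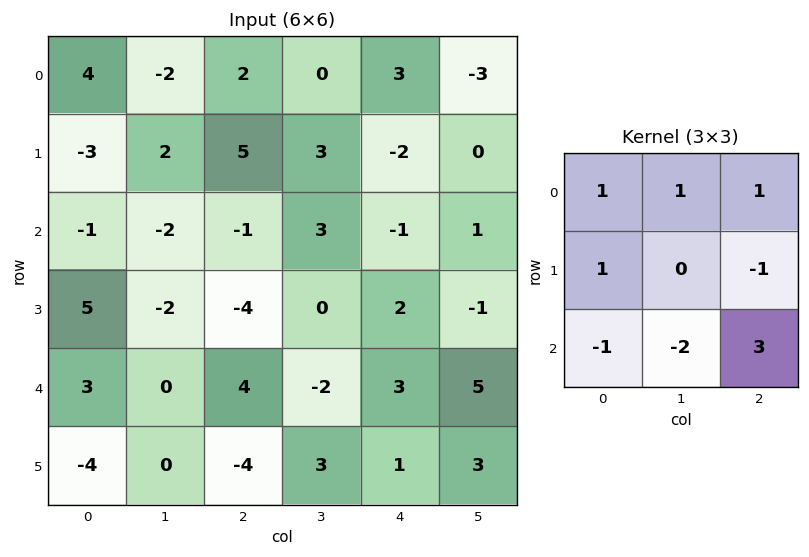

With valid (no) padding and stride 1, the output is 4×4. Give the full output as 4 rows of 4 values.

Output[0,0]: The receptive field on the input at this output position is [4 -2 2 / -3 2 5 / -1 -2 -1]. Elementwise product with the kernel and sum: 4·1 + -2·1 + 2·1 + -3·1 + 5·-1 + -1·-1 + -2·-2 + -1·3.
Output[0,1]: The receptive field on the input at this output position is [-2 2 0 / 2 5 3 / -2 -1 3]. Elementwise product with the kernel and sum: -2·1 + 2·1 + 0·1 + 2·1 + 3·-1 + -2·-1 + -1·-2 + 3·3.

-2 12 4 5
-9 15 16 -4
14 -16 4 15
-10 13 0 -2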